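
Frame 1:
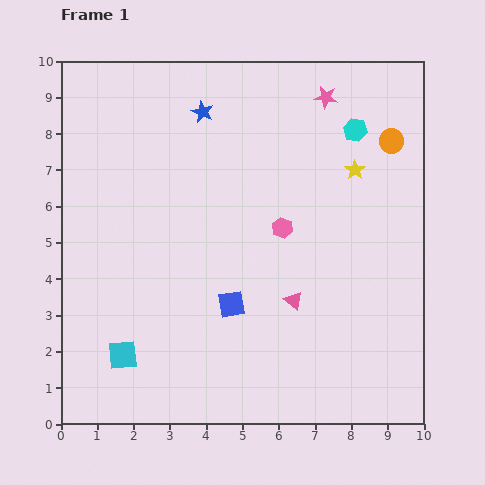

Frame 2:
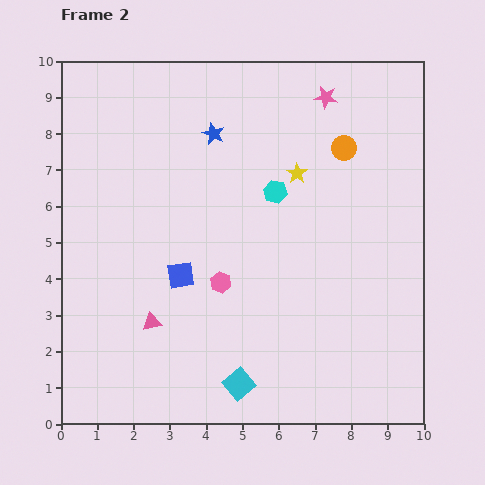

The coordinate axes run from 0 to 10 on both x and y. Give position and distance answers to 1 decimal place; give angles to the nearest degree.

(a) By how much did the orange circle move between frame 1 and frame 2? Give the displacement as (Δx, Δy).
(-1.3, -0.2)

The orange circle was at (9.1, 7.8) in frame 1 and (7.8, 7.6) in frame 2.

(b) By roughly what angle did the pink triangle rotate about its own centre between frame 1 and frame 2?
50° counter-clockwise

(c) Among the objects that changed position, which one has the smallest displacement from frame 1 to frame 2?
the blue star

(moved 0.7)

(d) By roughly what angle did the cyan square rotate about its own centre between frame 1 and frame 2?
36° counter-clockwise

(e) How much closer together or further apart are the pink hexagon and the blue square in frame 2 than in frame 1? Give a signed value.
-1.4

Distance in frame 1: 2.5. Distance in frame 2: 1.1.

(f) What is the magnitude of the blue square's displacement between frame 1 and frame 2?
1.6

The blue square moved from (4.7, 3.3) to (3.3, 4.1), a distance of √(1.4² + 0.8²) ≈ 1.6.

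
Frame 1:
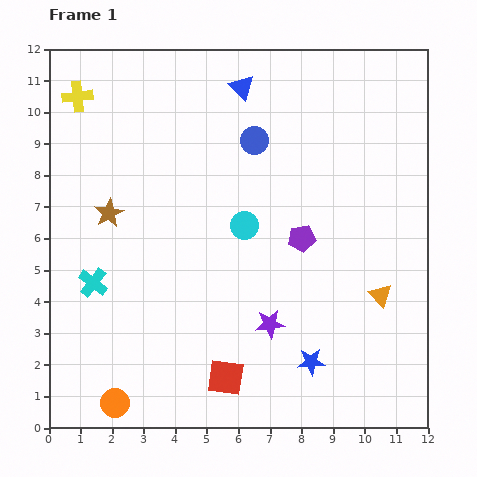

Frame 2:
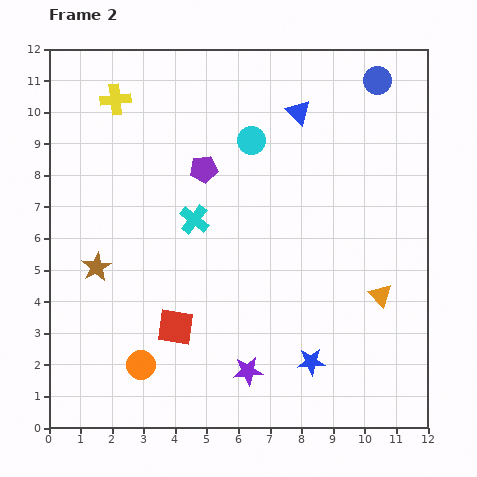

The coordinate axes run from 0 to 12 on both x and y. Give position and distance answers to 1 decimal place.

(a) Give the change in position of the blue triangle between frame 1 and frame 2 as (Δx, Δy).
(1.8, -0.8)

The blue triangle was at (6.1, 10.8) in frame 1 and (7.9, 10.0) in frame 2.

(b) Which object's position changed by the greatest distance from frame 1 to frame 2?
the blue circle

(moved 4.3; next 3.8)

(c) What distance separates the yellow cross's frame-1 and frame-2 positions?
1.2

The yellow cross moved from (0.9, 10.5) to (2.1, 10.4), a distance of √(1.2² + 0.1²) ≈ 1.2.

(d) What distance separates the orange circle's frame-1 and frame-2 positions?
1.4

The orange circle moved from (2.1, 0.8) to (2.9, 2.0), a distance of √(0.8² + 1.2²) ≈ 1.4.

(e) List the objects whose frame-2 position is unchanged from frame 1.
the blue star, the orange triangle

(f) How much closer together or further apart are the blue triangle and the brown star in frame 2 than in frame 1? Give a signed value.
+2.3

Distance in frame 1: 5.8. Distance in frame 2: 8.1.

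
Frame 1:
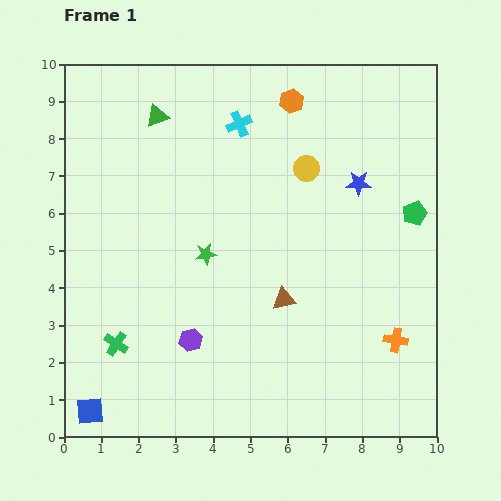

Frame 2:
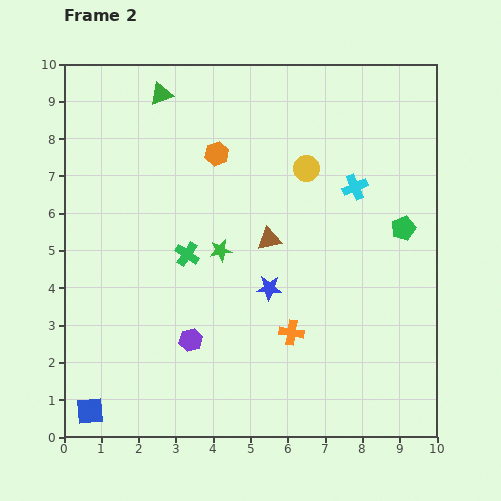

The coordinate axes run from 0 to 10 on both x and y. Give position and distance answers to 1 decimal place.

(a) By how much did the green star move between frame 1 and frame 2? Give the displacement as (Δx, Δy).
(0.4, 0.1)

The green star was at (3.8, 4.9) in frame 1 and (4.2, 5.0) in frame 2.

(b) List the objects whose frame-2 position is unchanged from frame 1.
the yellow circle, the purple hexagon, the blue square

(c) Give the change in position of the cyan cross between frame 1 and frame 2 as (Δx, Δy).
(3.1, -1.7)

The cyan cross was at (4.7, 8.4) in frame 1 and (7.8, 6.7) in frame 2.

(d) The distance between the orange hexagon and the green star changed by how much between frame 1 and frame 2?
-2.1

Distance in frame 1: 4.7. Distance in frame 2: 2.6.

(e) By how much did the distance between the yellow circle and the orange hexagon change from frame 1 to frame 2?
+0.6

Distance in frame 1: 1.8. Distance in frame 2: 2.4.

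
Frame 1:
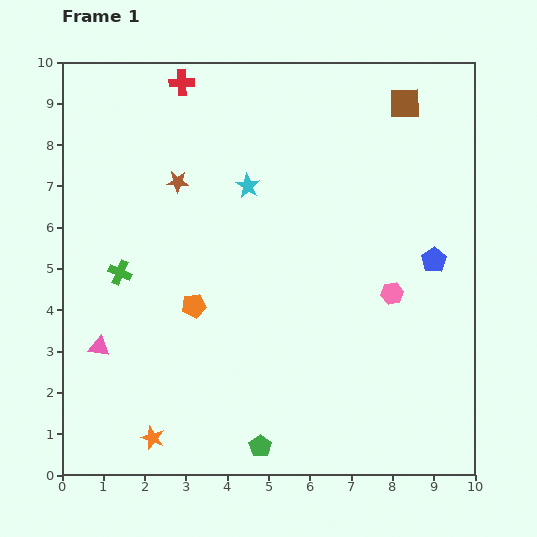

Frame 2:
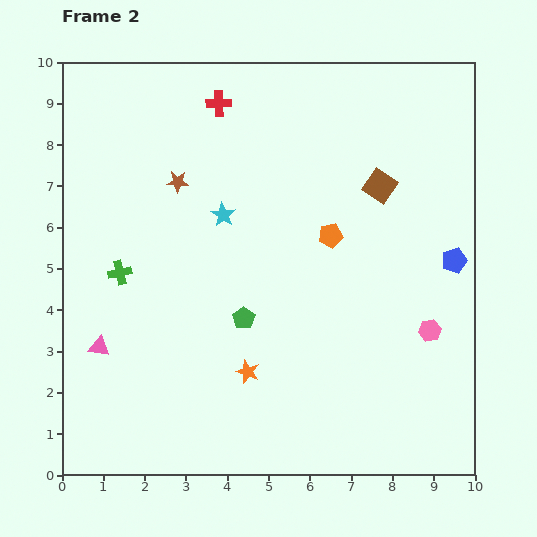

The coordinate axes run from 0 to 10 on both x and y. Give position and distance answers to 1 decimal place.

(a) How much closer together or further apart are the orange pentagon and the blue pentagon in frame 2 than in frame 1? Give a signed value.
-2.8

Distance in frame 1: 5.9. Distance in frame 2: 3.1.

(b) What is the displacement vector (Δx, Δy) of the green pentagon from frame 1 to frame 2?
(-0.4, 3.1)

The green pentagon was at (4.8, 0.7) in frame 1 and (4.4, 3.8) in frame 2.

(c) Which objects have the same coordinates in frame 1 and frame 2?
the brown star, the green cross, the pink triangle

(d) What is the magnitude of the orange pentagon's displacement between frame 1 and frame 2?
3.7

The orange pentagon moved from (3.2, 4.1) to (6.5, 5.8), a distance of √(3.3² + 1.7²) ≈ 3.7.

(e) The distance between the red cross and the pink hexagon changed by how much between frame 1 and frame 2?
+0.3

Distance in frame 1: 7.2. Distance in frame 2: 7.5.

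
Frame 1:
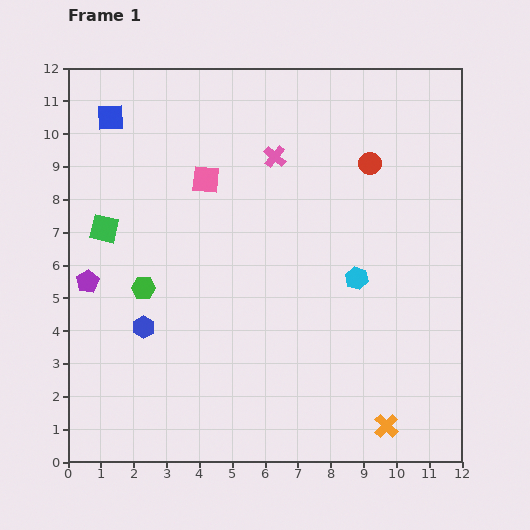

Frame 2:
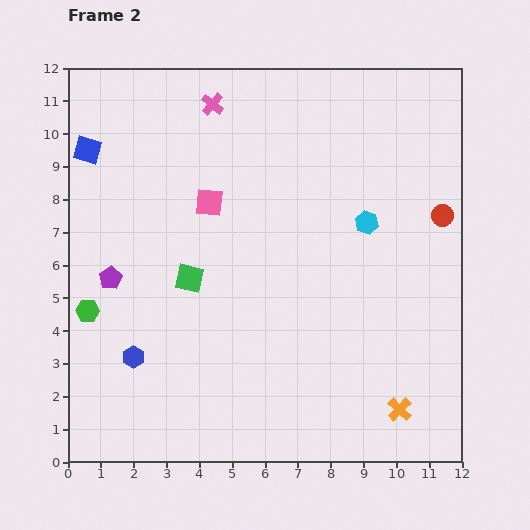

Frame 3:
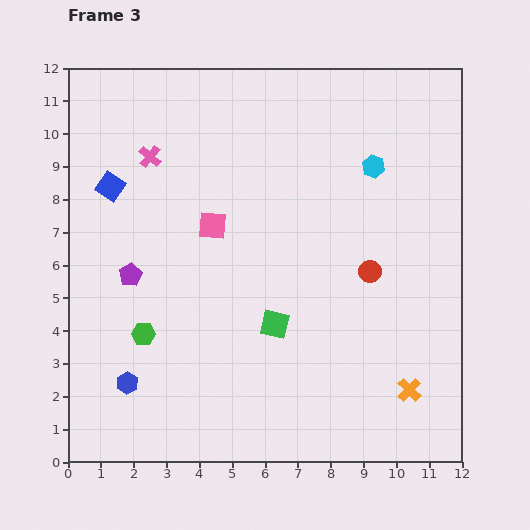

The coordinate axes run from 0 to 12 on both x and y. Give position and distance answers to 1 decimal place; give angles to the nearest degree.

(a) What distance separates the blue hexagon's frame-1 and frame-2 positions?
0.9

The blue hexagon moved from (2.3, 4.1) to (2.0, 3.2), a distance of √(0.3² + 0.9²) ≈ 0.9.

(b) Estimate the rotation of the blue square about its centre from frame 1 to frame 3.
36° clockwise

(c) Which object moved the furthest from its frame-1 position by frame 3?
the green square

(moved 6.0; next 3.8)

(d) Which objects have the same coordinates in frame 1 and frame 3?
none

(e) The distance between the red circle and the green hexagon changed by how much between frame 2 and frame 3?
-4.0

Distance in frame 2: 11.2. Distance in frame 3: 7.2.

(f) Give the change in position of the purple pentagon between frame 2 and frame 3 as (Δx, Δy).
(0.6, 0.1)

The purple pentagon was at (1.3, 5.6) in frame 2 and (1.9, 5.7) in frame 3.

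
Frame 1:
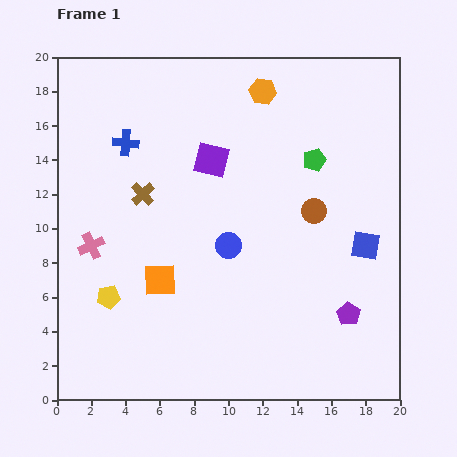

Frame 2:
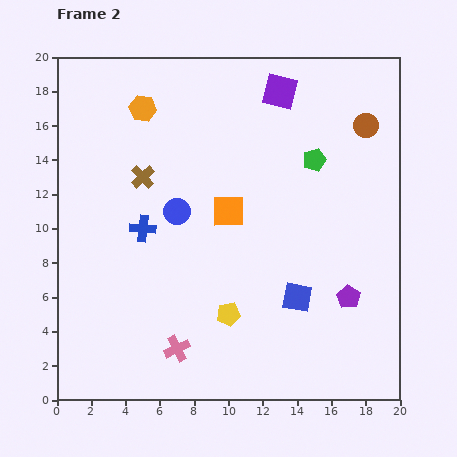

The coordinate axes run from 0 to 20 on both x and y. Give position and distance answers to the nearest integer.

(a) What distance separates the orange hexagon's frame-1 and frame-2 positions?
7

The orange hexagon moved from (12, 18) to (5, 17), a distance of √(7² + 1²) ≈ 7.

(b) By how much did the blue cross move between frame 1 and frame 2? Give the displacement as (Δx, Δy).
(1, -5)

The blue cross was at (4, 15) in frame 1 and (5, 10) in frame 2.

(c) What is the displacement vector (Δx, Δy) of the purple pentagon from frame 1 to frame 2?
(0, 1)

The purple pentagon was at (17, 5) in frame 1 and (17, 6) in frame 2.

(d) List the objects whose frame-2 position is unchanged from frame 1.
the green pentagon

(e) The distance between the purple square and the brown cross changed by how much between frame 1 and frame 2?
+5

Distance in frame 1: 4. Distance in frame 2: 9.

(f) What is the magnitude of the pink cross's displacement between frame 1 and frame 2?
8

The pink cross moved from (2, 9) to (7, 3), a distance of √(5² + 6²) ≈ 8.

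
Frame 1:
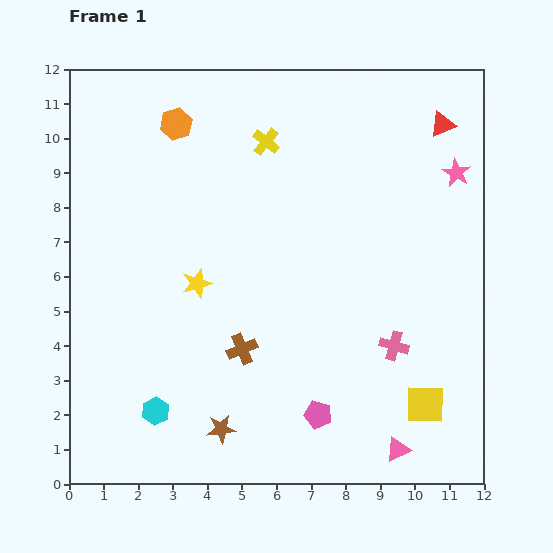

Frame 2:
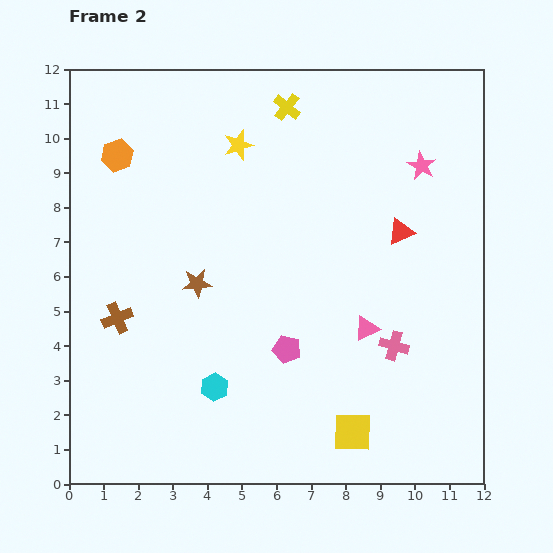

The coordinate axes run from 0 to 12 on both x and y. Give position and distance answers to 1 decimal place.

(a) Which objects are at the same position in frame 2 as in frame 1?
the pink cross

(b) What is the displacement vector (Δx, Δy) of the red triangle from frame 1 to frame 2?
(-1.2, -3.1)

The red triangle was at (10.8, 10.4) in frame 1 and (9.6, 7.3) in frame 2.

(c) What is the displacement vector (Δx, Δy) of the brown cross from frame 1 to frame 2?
(-3.6, 0.9)

The brown cross was at (5.0, 3.9) in frame 1 and (1.4, 4.8) in frame 2.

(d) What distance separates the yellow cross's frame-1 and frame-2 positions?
1.2

The yellow cross moved from (5.7, 9.9) to (6.3, 10.9), a distance of √(0.6² + 1.0²) ≈ 1.2.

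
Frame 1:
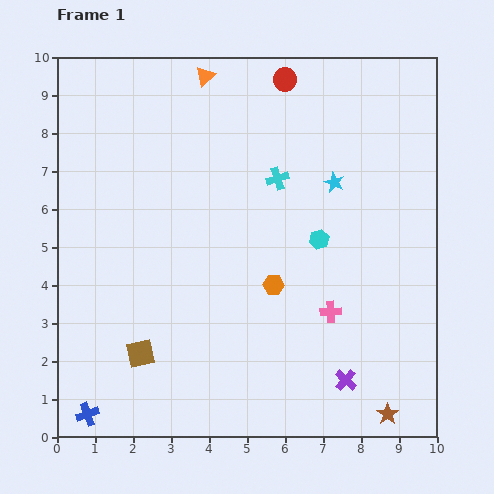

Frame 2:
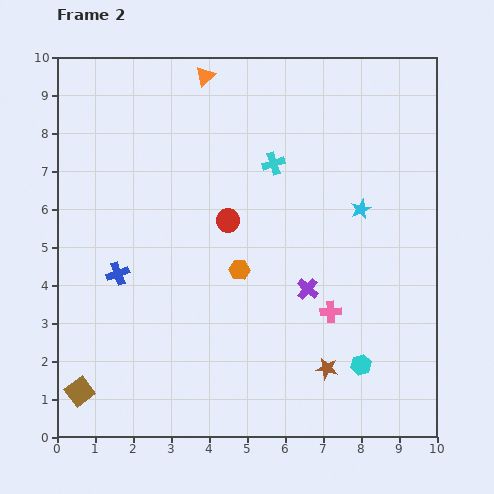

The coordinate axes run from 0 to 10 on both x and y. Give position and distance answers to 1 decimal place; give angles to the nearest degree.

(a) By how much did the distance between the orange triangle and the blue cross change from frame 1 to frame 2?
-3.7

Distance in frame 1: 9.4. Distance in frame 2: 5.7.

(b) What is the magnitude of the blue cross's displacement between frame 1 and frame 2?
3.8

The blue cross moved from (0.8, 0.6) to (1.6, 4.3), a distance of √(0.8² + 3.7²) ≈ 3.8.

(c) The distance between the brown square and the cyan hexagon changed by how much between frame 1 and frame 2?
+1.8

Distance in frame 1: 5.6. Distance in frame 2: 7.4.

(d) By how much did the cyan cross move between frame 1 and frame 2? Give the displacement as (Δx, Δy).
(-0.1, 0.4)

The cyan cross was at (5.8, 6.8) in frame 1 and (5.7, 7.2) in frame 2.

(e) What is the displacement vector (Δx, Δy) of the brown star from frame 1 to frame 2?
(-1.6, 1.2)

The brown star was at (8.7, 0.6) in frame 1 and (7.1, 1.8) in frame 2.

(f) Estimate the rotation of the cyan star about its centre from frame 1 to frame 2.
23° clockwise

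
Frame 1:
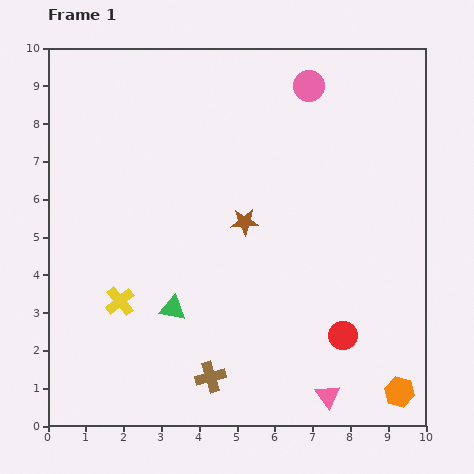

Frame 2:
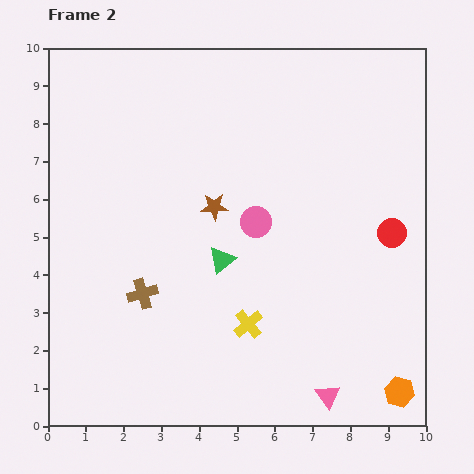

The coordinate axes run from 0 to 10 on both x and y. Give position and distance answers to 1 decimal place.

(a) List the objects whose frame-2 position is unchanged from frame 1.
the orange hexagon, the pink triangle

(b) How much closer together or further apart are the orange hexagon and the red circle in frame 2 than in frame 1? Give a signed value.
+2.1

Distance in frame 1: 2.1. Distance in frame 2: 4.2.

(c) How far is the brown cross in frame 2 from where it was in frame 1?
2.8

The brown cross moved from (4.3, 1.3) to (2.5, 3.5), a distance of √(1.8² + 2.2²) ≈ 2.8.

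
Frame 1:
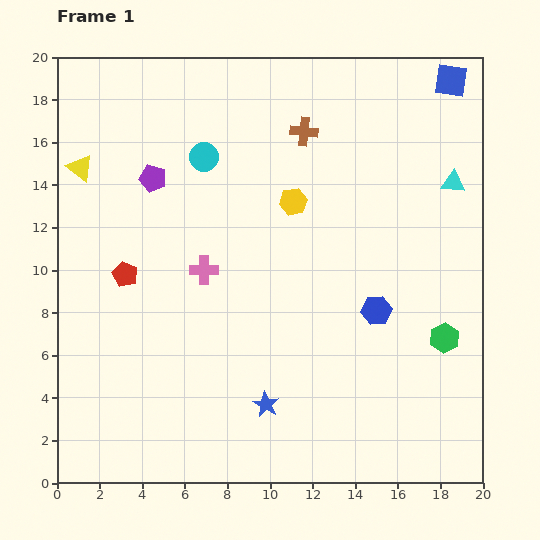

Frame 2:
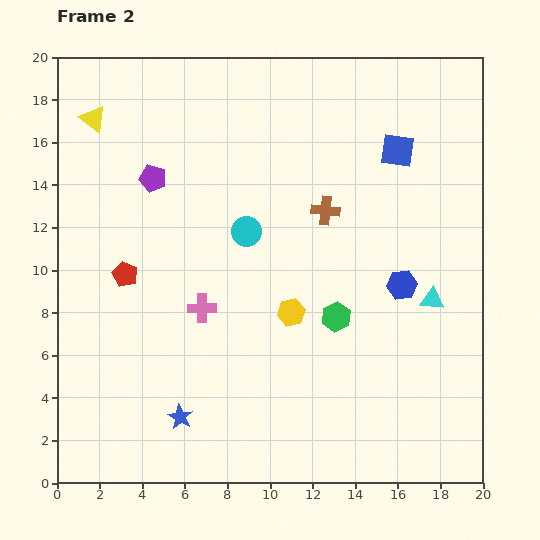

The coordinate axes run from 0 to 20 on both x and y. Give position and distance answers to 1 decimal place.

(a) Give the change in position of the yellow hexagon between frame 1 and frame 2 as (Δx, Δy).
(-0.1, -5.2)

The yellow hexagon was at (11.1, 13.2) in frame 1 and (11.0, 8.0) in frame 2.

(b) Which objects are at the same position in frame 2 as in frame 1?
the red pentagon, the purple pentagon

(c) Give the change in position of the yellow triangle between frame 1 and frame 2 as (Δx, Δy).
(0.6, 2.3)

The yellow triangle was at (1.1, 14.8) in frame 1 and (1.7, 17.1) in frame 2.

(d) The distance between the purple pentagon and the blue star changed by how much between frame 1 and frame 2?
-0.6

Distance in frame 1: 11.9. Distance in frame 2: 11.3.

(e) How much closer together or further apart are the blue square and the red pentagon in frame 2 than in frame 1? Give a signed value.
-3.7

Distance in frame 1: 17.8. Distance in frame 2: 14.1.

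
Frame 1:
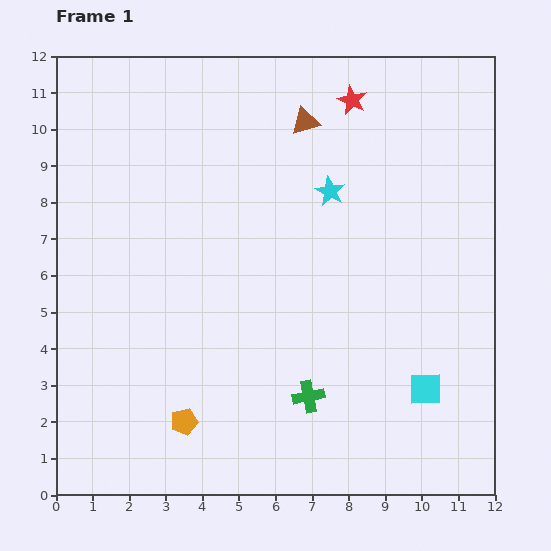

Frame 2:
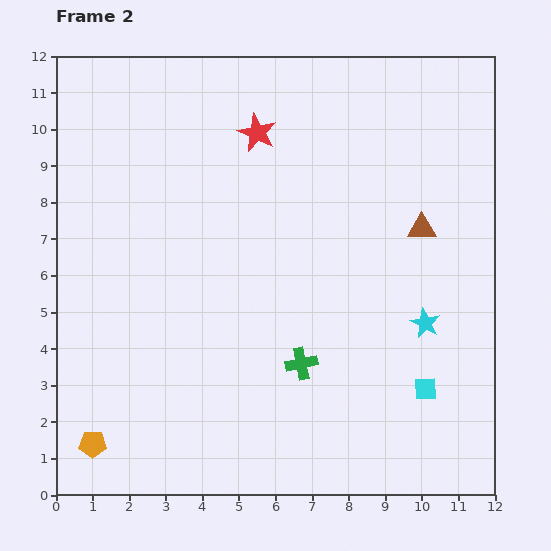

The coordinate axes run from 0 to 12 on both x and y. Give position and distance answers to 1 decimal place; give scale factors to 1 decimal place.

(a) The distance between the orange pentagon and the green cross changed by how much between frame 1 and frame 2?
+2.6

Distance in frame 1: 3.5. Distance in frame 2: 6.1.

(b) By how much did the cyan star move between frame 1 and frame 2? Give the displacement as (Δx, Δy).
(2.6, -3.6)

The cyan star was at (7.5, 8.3) in frame 1 and (10.1, 4.7) in frame 2.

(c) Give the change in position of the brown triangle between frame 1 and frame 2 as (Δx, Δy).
(3.2, -2.9)

The brown triangle was at (6.8, 10.2) in frame 1 and (10.0, 7.3) in frame 2.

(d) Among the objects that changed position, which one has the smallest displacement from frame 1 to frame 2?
the green cross

(moved 0.9)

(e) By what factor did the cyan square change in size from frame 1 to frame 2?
0.7×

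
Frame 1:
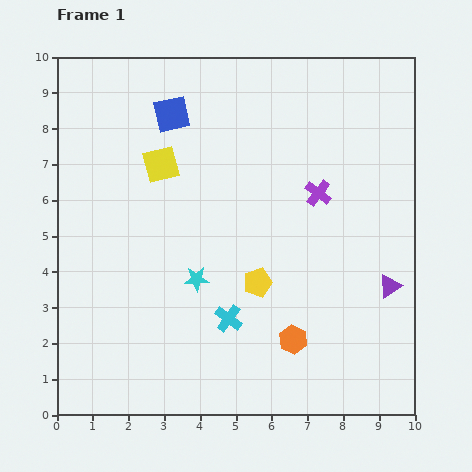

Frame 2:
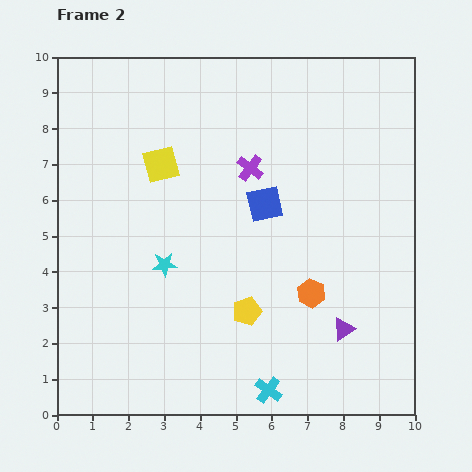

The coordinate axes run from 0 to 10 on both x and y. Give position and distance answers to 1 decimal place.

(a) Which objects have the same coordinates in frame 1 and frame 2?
the yellow square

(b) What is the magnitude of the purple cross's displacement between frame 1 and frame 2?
2.0

The purple cross moved from (7.3, 6.2) to (5.4, 6.9), a distance of √(1.9² + 0.7²) ≈ 2.0.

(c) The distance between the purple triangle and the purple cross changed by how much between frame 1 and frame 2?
+1.9

Distance in frame 1: 3.3. Distance in frame 2: 5.2.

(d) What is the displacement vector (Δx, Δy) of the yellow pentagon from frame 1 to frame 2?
(-0.3, -0.8)

The yellow pentagon was at (5.6, 3.7) in frame 1 and (5.3, 2.9) in frame 2.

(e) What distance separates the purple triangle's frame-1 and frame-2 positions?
1.8

The purple triangle moved from (9.3, 3.6) to (8.0, 2.4), a distance of √(1.3² + 1.2²) ≈ 1.8.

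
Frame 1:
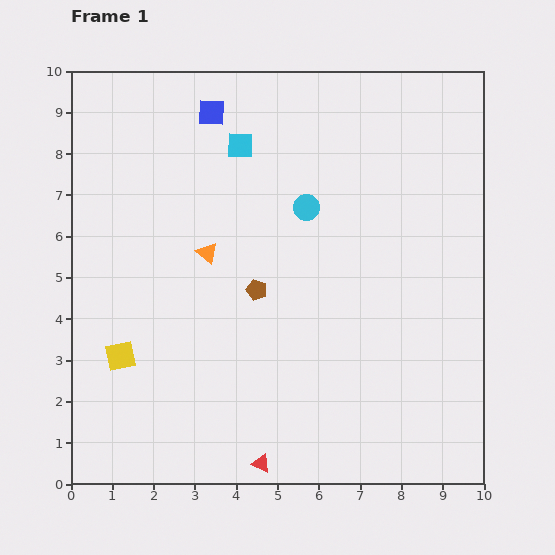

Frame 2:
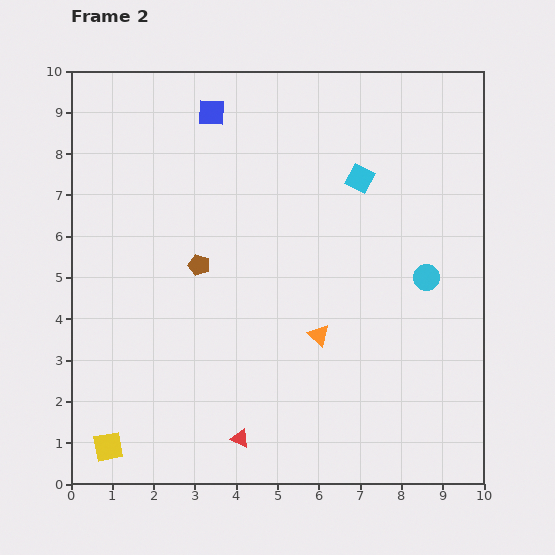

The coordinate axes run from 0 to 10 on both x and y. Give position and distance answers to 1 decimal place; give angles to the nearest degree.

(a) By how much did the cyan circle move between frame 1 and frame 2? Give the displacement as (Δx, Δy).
(2.9, -1.7)

The cyan circle was at (5.7, 6.7) in frame 1 and (8.6, 5.0) in frame 2.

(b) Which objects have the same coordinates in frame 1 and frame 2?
the blue square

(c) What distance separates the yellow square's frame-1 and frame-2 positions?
2.2

The yellow square moved from (1.2, 3.1) to (0.9, 0.9), a distance of √(0.3² + 2.2²) ≈ 2.2.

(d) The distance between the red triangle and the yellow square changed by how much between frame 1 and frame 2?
-1.1

Distance in frame 1: 4.3. Distance in frame 2: 3.2.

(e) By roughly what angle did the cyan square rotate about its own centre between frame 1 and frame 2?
27° clockwise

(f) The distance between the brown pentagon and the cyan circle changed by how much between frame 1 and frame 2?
+3.2

Distance in frame 1: 2.3. Distance in frame 2: 5.5.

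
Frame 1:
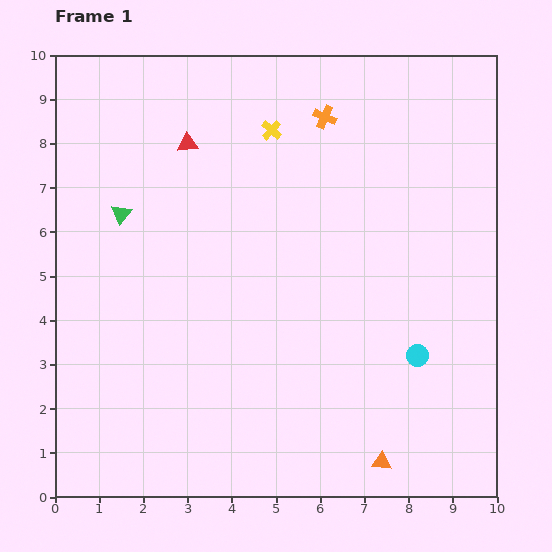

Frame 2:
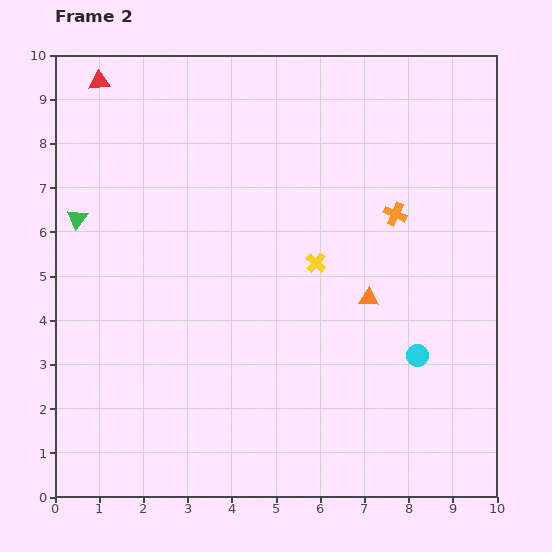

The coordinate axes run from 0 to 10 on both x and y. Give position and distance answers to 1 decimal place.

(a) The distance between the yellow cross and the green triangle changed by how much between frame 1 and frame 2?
+1.6

Distance in frame 1: 3.9. Distance in frame 2: 5.5.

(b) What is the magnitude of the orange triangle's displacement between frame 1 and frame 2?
3.7

The orange triangle moved from (7.4, 0.8) to (7.1, 4.5), a distance of √(0.3² + 3.7²) ≈ 3.7.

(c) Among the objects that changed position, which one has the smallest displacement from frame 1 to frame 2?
the green triangle

(moved 1.0)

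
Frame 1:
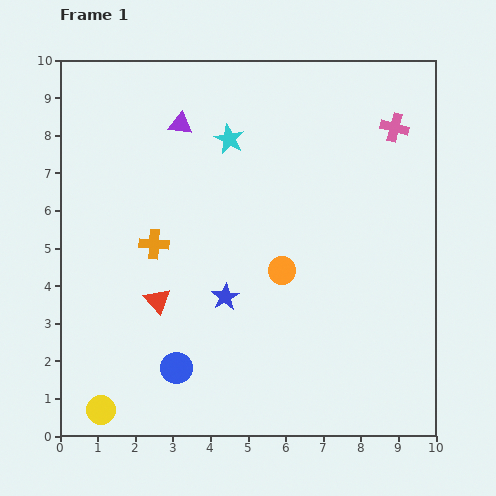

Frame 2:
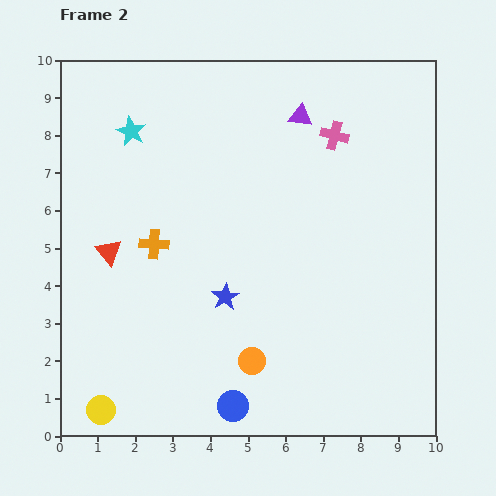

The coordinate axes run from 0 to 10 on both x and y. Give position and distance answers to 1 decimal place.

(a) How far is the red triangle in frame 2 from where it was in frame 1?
1.8

The red triangle moved from (2.6, 3.6) to (1.3, 4.9), a distance of √(1.3² + 1.3²) ≈ 1.8.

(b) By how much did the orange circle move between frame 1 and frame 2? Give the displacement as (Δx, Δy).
(-0.8, -2.4)

The orange circle was at (5.9, 4.4) in frame 1 and (5.1, 2.0) in frame 2.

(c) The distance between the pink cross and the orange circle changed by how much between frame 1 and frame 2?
+1.6

Distance in frame 1: 4.8. Distance in frame 2: 6.4.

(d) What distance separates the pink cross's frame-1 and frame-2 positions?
1.6

The pink cross moved from (8.9, 8.2) to (7.3, 8.0), a distance of √(1.6² + 0.2²) ≈ 1.6.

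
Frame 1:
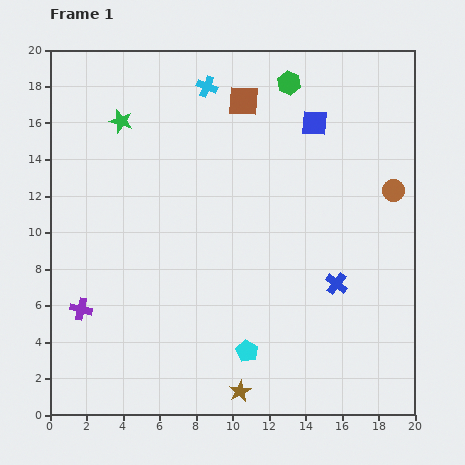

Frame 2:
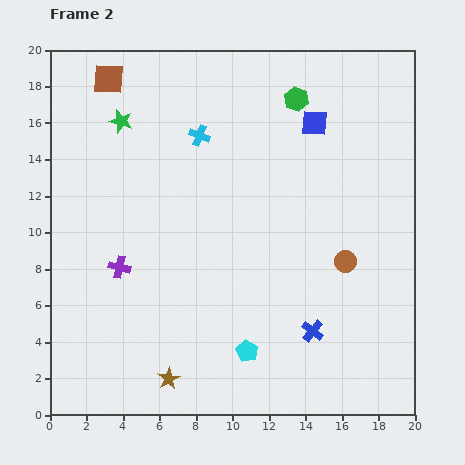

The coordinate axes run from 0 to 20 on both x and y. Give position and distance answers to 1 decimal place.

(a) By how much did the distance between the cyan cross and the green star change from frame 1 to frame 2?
-0.7

Distance in frame 1: 5.1. Distance in frame 2: 4.4.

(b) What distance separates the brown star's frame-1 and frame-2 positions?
4.0

The brown star moved from (10.4, 1.3) to (6.5, 2.0), a distance of √(3.9² + 0.7²) ≈ 4.0.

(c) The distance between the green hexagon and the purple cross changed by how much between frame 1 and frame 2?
-3.4

Distance in frame 1: 16.8. Distance in frame 2: 13.4.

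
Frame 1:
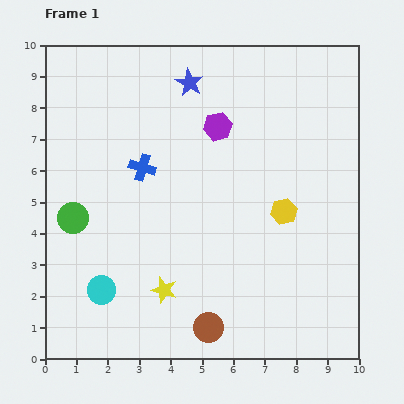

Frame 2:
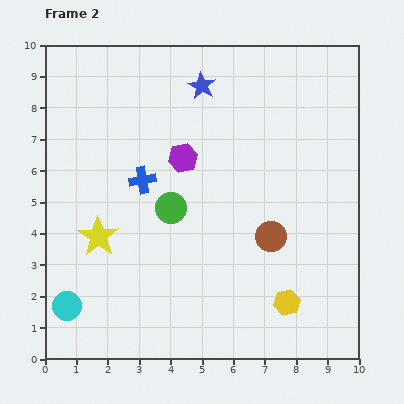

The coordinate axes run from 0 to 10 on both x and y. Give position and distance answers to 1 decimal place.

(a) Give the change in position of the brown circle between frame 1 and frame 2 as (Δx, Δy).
(2.0, 2.9)

The brown circle was at (5.2, 1.0) in frame 1 and (7.2, 3.9) in frame 2.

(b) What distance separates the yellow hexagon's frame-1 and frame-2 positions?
2.9

The yellow hexagon moved from (7.6, 4.7) to (7.7, 1.8), a distance of √(0.1² + 2.9²) ≈ 2.9.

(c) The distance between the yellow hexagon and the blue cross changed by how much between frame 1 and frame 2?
+1.3

Distance in frame 1: 4.7. Distance in frame 2: 6.0.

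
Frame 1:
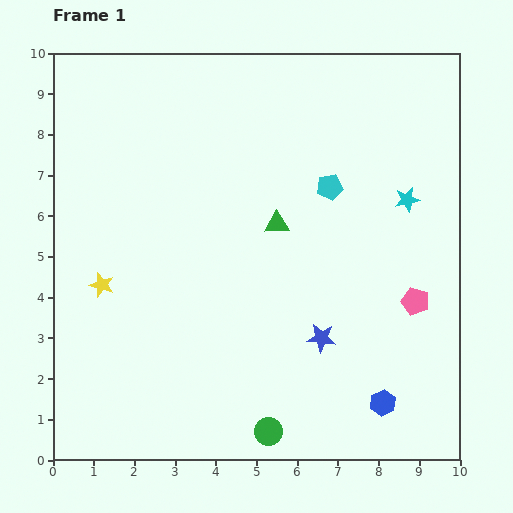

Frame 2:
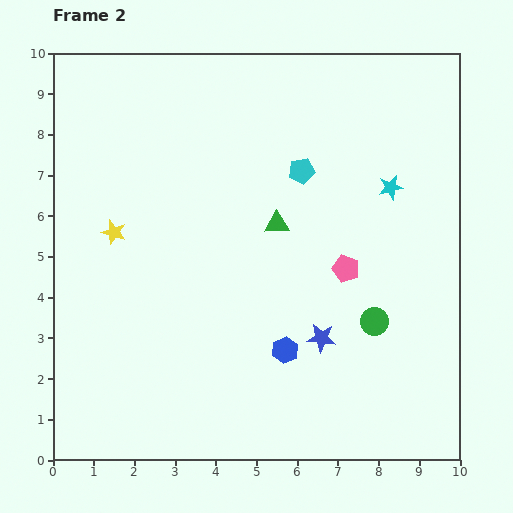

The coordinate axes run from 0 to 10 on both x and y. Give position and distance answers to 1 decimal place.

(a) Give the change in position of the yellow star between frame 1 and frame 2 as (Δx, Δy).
(0.3, 1.3)

The yellow star was at (1.2, 4.3) in frame 1 and (1.5, 5.6) in frame 2.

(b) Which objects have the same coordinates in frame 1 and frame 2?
the blue star, the green triangle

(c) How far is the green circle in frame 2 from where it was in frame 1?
3.7

The green circle moved from (5.3, 0.7) to (7.9, 3.4), a distance of √(2.6² + 2.7²) ≈ 3.7.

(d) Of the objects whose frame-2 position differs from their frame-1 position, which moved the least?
the cyan star

(moved 0.5)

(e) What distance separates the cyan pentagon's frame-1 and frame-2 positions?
0.8

The cyan pentagon moved from (6.8, 6.7) to (6.1, 7.1), a distance of √(0.7² + 0.4²) ≈ 0.8.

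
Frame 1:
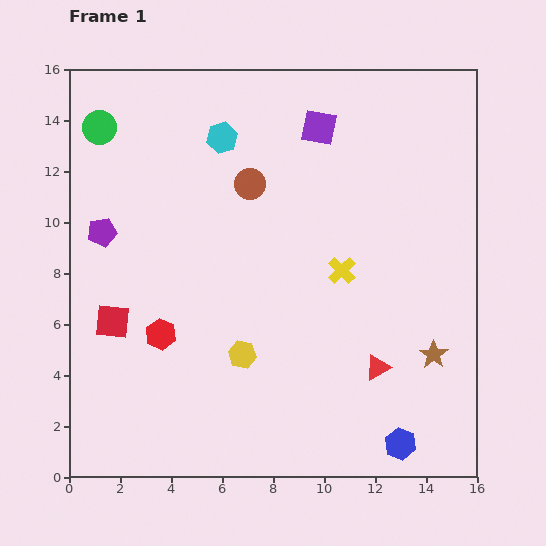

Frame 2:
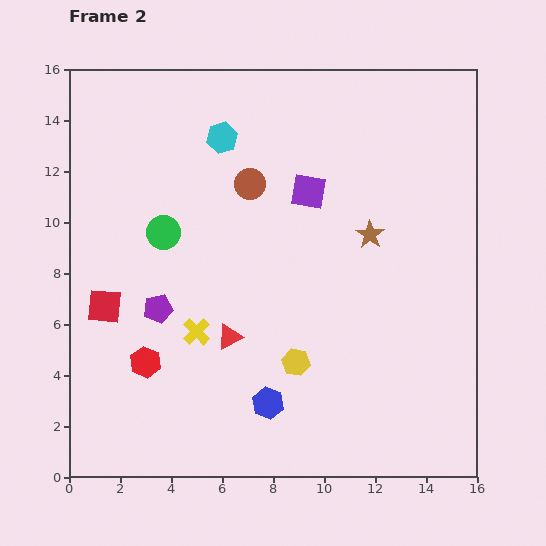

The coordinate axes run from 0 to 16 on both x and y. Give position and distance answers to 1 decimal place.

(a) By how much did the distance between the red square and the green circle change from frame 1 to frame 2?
-3.9

Distance in frame 1: 7.6. Distance in frame 2: 3.7.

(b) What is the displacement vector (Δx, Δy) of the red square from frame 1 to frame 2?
(-0.3, 0.6)

The red square was at (1.7, 6.1) in frame 1 and (1.4, 6.7) in frame 2.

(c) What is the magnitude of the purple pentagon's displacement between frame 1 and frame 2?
3.7

The purple pentagon moved from (1.3, 9.6) to (3.5, 6.6), a distance of √(2.2² + 3.0²) ≈ 3.7.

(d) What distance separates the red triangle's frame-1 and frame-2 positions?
5.9

The red triangle moved from (12.1, 4.3) to (6.3, 5.5), a distance of √(5.8² + 1.2²) ≈ 5.9.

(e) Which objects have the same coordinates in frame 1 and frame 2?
the brown circle, the cyan hexagon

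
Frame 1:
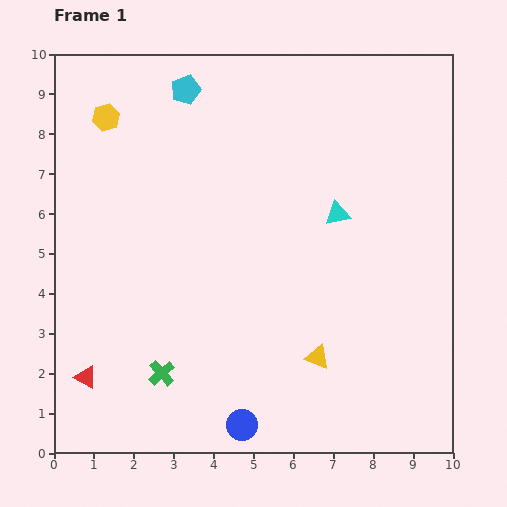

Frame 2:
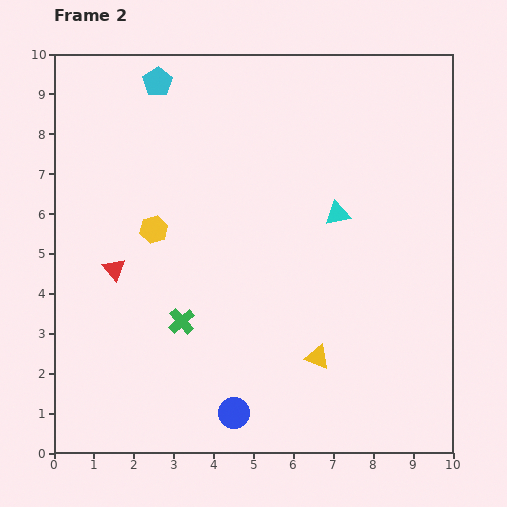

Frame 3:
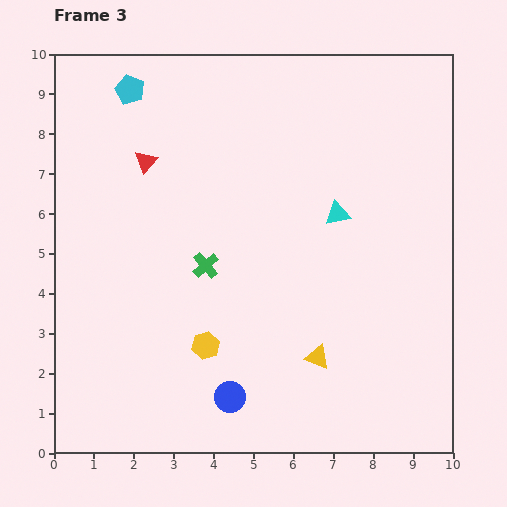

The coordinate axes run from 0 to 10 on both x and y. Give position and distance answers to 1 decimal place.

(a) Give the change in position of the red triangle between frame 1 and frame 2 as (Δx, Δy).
(0.7, 2.7)

The red triangle was at (0.8, 1.9) in frame 1 and (1.5, 4.6) in frame 2.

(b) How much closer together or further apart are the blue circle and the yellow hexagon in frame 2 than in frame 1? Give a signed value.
-3.4

Distance in frame 1: 8.4. Distance in frame 2: 5.0.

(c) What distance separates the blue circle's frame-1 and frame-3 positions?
0.8

The blue circle moved from (4.7, 0.7) to (4.4, 1.4), a distance of √(0.3² + 0.7²) ≈ 0.8.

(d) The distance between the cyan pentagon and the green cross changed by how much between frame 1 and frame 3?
-2.3

Distance in frame 1: 7.1. Distance in frame 3: 4.8.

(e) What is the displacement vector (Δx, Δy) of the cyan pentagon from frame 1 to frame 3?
(-1.4, 0.0)

The cyan pentagon was at (3.3, 9.1) in frame 1 and (1.9, 9.1) in frame 3.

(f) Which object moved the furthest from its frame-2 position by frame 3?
the yellow hexagon

(moved 3.2; next 2.8)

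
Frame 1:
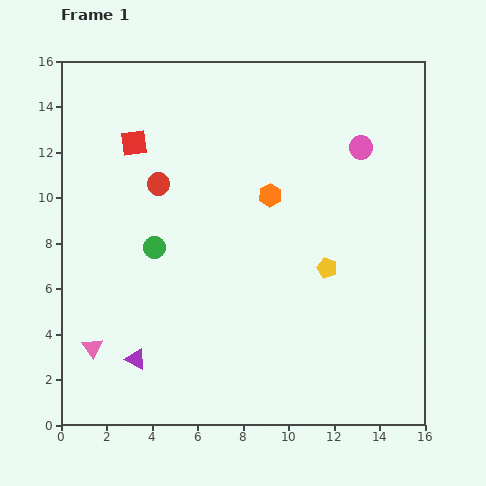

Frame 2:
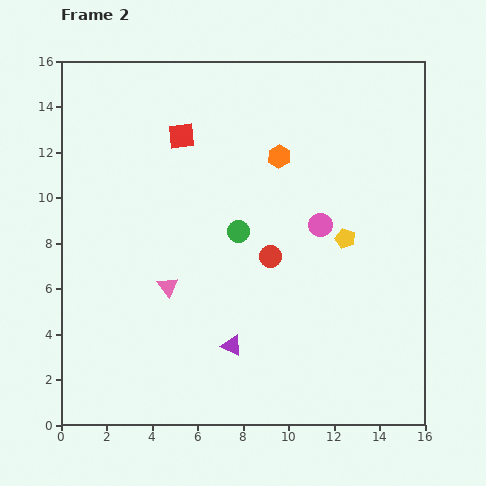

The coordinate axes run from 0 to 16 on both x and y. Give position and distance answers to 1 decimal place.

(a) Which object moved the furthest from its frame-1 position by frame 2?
the red circle

(moved 5.9; next 4.3)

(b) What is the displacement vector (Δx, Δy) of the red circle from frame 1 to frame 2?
(4.9, -3.2)

The red circle was at (4.3, 10.6) in frame 1 and (9.2, 7.4) in frame 2.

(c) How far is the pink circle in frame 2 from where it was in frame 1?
3.8

The pink circle moved from (13.2, 12.2) to (11.4, 8.8), a distance of √(1.8² + 3.4²) ≈ 3.8.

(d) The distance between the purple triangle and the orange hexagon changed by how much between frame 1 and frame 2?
-0.7

Distance in frame 1: 9.3. Distance in frame 2: 8.6.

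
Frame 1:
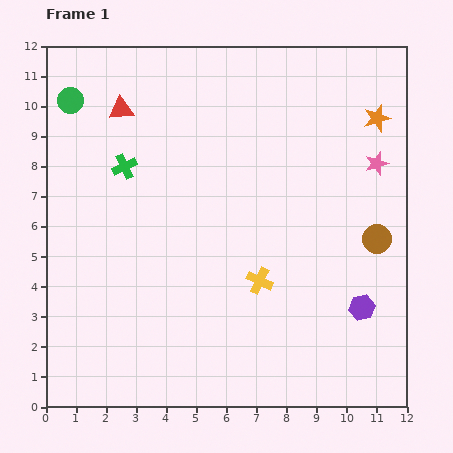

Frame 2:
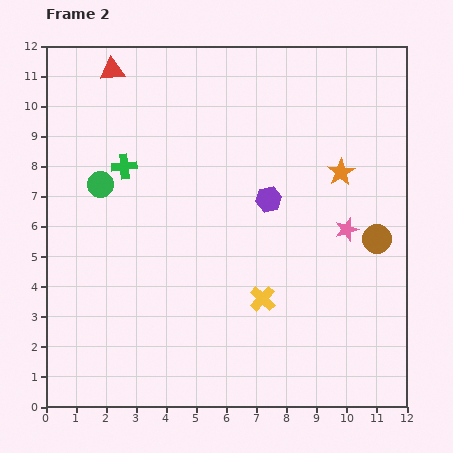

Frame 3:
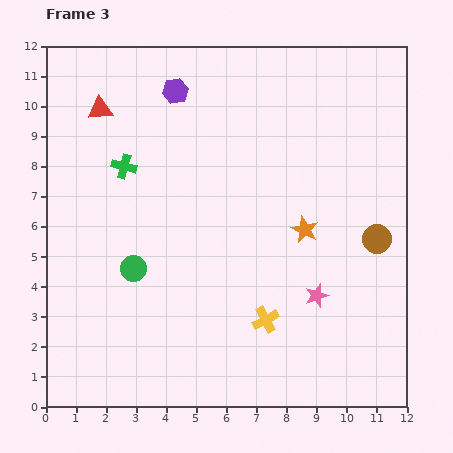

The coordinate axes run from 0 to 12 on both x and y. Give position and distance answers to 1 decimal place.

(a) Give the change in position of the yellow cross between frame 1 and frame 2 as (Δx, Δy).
(0.1, -0.6)

The yellow cross was at (7.1, 4.2) in frame 1 and (7.2, 3.6) in frame 2.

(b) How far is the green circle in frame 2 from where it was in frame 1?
3.0

The green circle moved from (0.8, 10.2) to (1.8, 7.4), a distance of √(1.0² + 2.8²) ≈ 3.0.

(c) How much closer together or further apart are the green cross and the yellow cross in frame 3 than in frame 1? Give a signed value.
+1.0

Distance in frame 1: 5.9. Distance in frame 3: 6.9.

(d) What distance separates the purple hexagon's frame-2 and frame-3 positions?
4.8

The purple hexagon moved from (7.4, 6.9) to (4.3, 10.5), a distance of √(3.1² + 3.6²) ≈ 4.8.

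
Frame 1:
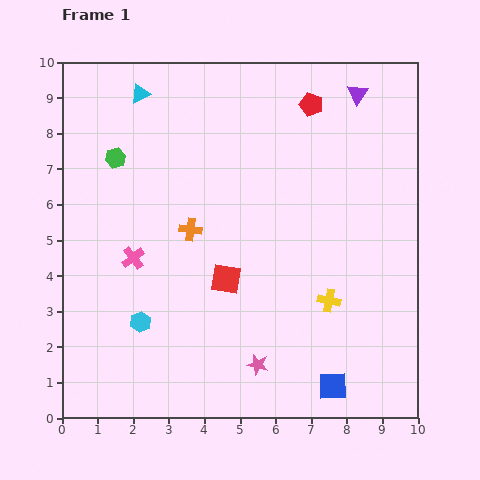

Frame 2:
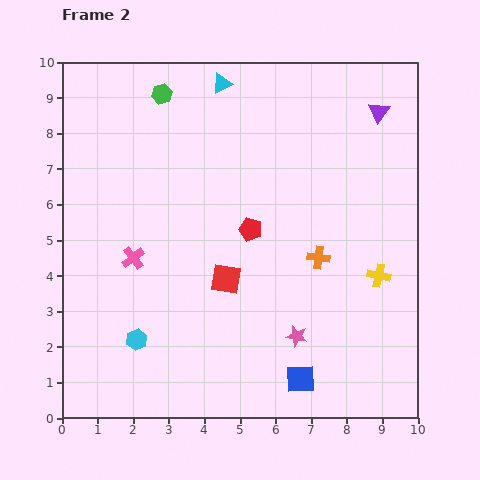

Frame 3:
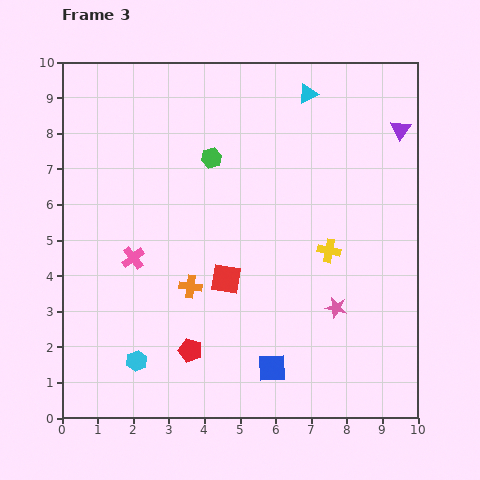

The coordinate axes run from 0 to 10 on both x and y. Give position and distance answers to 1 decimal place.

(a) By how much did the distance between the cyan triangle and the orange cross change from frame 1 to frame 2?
+1.6

Distance in frame 1: 4.0. Distance in frame 2: 5.6.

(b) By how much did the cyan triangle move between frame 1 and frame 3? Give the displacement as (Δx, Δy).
(4.7, 0.0)

The cyan triangle was at (2.2, 9.1) in frame 1 and (6.9, 9.1) in frame 3.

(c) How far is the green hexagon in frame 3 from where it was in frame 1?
2.7

The green hexagon moved from (1.5, 7.3) to (4.2, 7.3), a distance of √(2.7² + 0.0²) ≈ 2.7.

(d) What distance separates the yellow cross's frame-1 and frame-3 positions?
1.4

The yellow cross moved from (7.5, 3.3) to (7.5, 4.7), a distance of √(0.0² + 1.4²) ≈ 1.4.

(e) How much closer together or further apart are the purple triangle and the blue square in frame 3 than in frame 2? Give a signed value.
-0.2

Distance in frame 2: 7.8. Distance in frame 3: 7.6.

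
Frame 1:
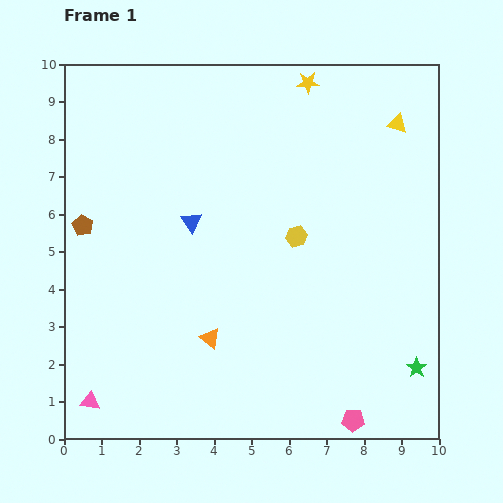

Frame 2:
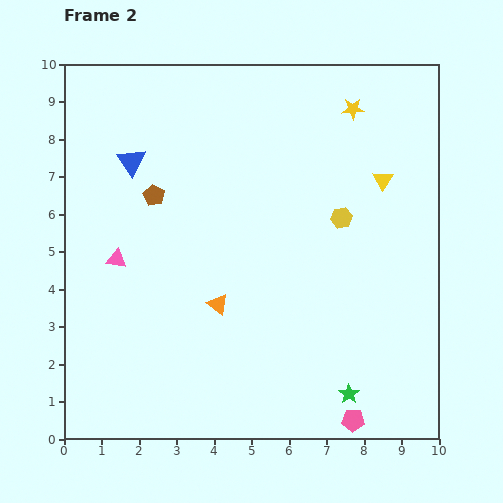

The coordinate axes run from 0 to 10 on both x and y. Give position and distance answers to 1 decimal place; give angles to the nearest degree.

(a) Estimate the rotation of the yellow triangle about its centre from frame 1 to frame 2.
47° clockwise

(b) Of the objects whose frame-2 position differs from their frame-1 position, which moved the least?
the orange triangle

(moved 0.9)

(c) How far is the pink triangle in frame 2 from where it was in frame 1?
3.9

The pink triangle moved from (0.7, 1.0) to (1.4, 4.8), a distance of √(0.7² + 3.8²) ≈ 3.9.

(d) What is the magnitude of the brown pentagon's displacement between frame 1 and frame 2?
2.1

The brown pentagon moved from (0.5, 5.7) to (2.4, 6.5), a distance of √(1.9² + 0.8²) ≈ 2.1.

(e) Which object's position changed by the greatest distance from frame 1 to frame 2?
the pink triangle

(moved 3.9; next 2.3)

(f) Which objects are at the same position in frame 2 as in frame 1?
the pink pentagon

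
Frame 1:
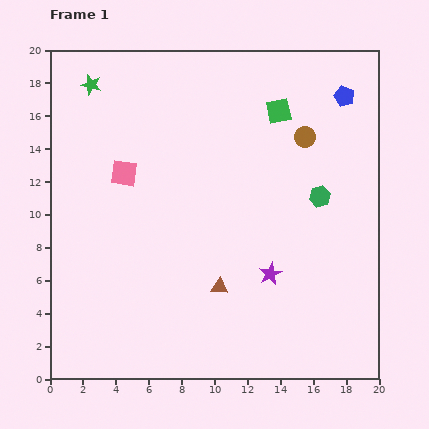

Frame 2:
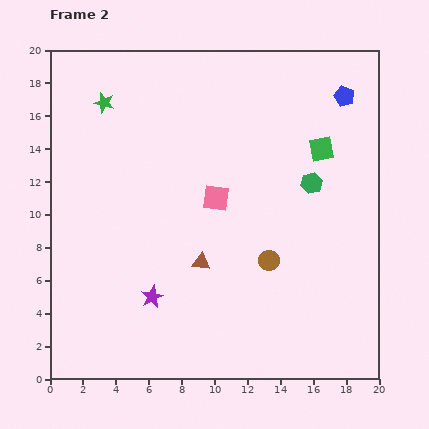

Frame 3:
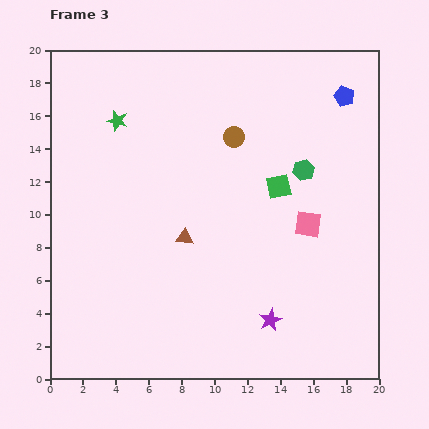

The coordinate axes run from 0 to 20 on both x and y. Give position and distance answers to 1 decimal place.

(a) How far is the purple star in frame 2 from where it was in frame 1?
7.3

The purple star moved from (13.4, 6.4) to (6.2, 5.0), a distance of √(7.2² + 1.4²) ≈ 7.3.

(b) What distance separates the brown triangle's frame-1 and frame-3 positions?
3.7

The brown triangle moved from (10.3, 5.6) to (8.2, 8.6), a distance of √(2.1² + 3.0²) ≈ 3.7.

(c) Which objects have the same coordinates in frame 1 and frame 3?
the blue pentagon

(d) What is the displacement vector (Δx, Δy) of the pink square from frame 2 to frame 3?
(5.6, -1.6)

The pink square was at (10.1, 11.0) in frame 2 and (15.7, 9.4) in frame 3.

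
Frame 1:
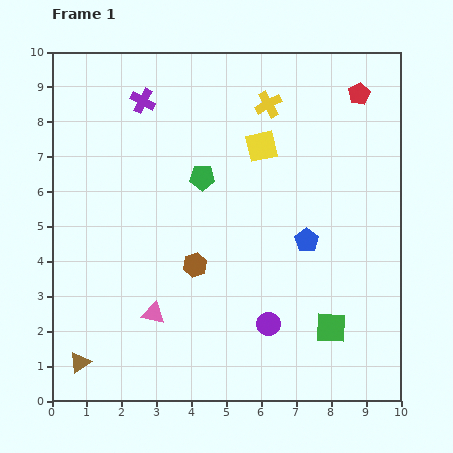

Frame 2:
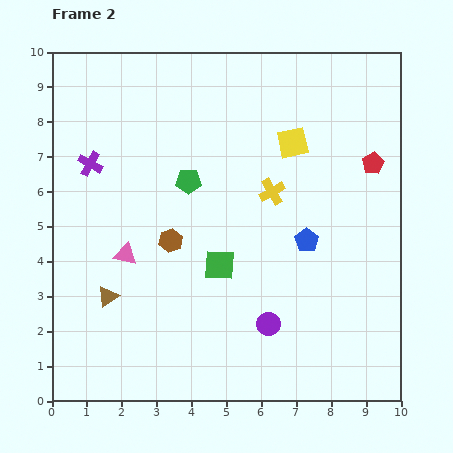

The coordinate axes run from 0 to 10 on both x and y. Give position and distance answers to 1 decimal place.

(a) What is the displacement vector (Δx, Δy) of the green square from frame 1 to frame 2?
(-3.2, 1.8)

The green square was at (8.0, 2.1) in frame 1 and (4.8, 3.9) in frame 2.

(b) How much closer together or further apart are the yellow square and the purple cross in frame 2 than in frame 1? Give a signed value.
+2.2

Distance in frame 1: 3.6. Distance in frame 2: 5.8.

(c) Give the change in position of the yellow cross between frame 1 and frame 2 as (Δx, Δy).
(0.1, -2.5)

The yellow cross was at (6.2, 8.5) in frame 1 and (6.3, 6.0) in frame 2.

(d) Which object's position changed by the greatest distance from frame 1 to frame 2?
the green square

(moved 3.7; next 2.5)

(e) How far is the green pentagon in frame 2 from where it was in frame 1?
0.4

The green pentagon moved from (4.3, 6.4) to (3.9, 6.3), a distance of √(0.4² + 0.1²) ≈ 0.4.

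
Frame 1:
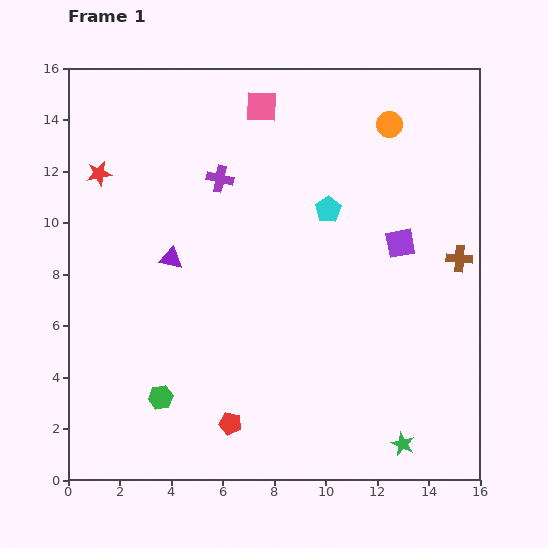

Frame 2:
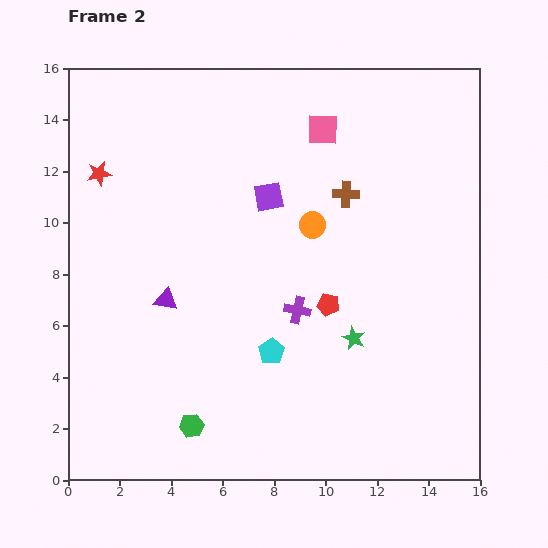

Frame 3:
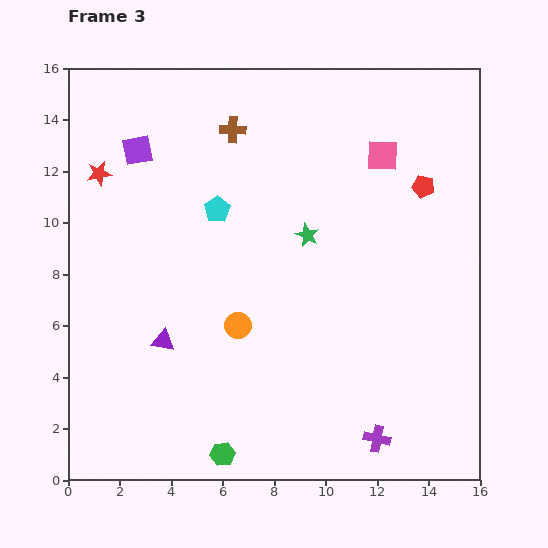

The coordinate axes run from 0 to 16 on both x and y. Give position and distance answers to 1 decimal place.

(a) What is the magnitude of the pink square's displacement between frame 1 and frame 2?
2.6

The pink square moved from (7.5, 14.5) to (9.9, 13.6), a distance of √(2.4² + 0.9²) ≈ 2.6.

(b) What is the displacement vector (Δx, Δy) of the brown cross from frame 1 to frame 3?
(-8.8, 5.0)

The brown cross was at (15.2, 8.6) in frame 1 and (6.4, 13.6) in frame 3.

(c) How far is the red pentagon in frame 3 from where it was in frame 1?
11.9

The red pentagon moved from (6.3, 2.2) to (13.8, 11.4), a distance of √(7.5² + 9.2²) ≈ 11.9.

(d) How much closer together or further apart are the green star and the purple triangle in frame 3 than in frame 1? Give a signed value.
-4.6

Distance in frame 1: 11.5. Distance in frame 3: 6.9.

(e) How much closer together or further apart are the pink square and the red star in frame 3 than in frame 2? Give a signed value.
+2.1

Distance in frame 2: 8.9. Distance in frame 3: 11.0.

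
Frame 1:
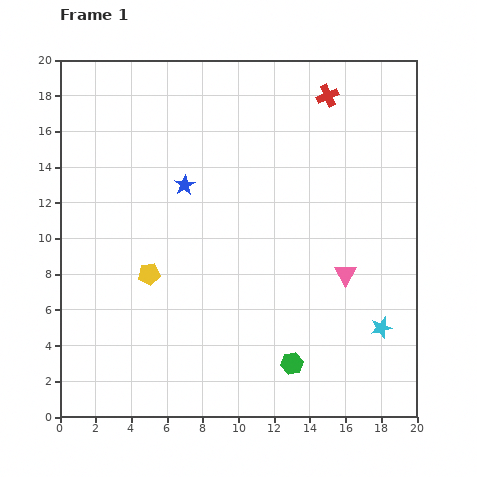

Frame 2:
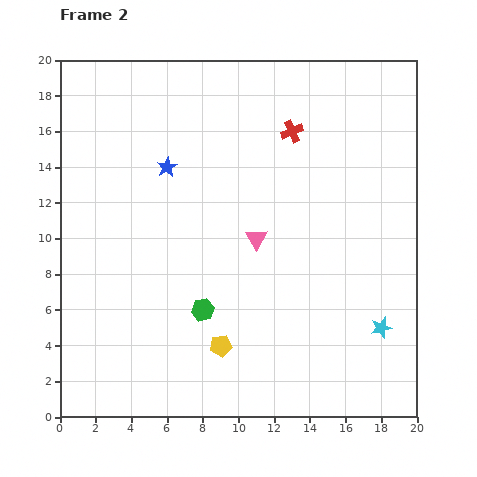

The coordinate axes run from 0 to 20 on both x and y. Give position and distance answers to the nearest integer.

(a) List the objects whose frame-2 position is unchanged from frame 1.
the cyan star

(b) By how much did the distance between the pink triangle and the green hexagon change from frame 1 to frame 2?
-1

Distance in frame 1: 6. Distance in frame 2: 5.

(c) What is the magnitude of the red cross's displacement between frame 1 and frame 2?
3

The red cross moved from (15, 18) to (13, 16), a distance of √(2² + 2²) ≈ 3.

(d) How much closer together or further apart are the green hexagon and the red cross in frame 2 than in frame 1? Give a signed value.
-4

Distance in frame 1: 15. Distance in frame 2: 11.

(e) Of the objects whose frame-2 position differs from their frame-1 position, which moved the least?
the blue star

(moved 1)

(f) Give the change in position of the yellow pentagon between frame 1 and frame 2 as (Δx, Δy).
(4, -4)

The yellow pentagon was at (5, 8) in frame 1 and (9, 4) in frame 2.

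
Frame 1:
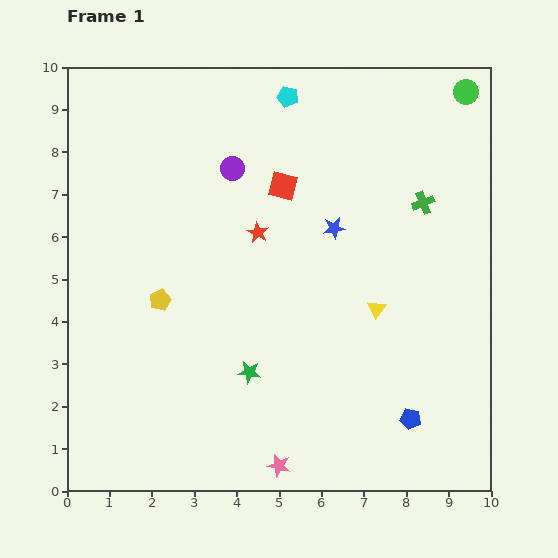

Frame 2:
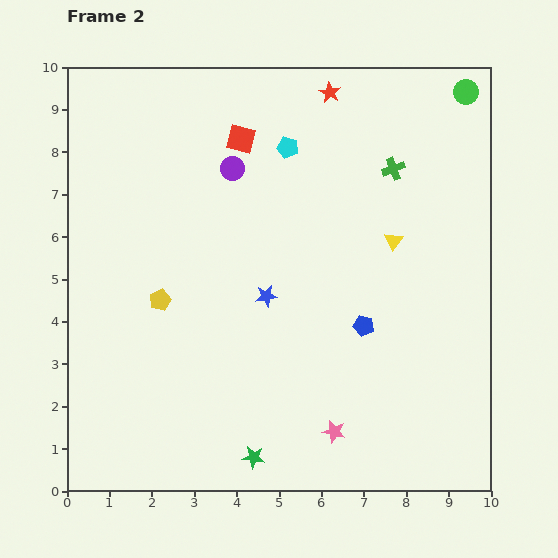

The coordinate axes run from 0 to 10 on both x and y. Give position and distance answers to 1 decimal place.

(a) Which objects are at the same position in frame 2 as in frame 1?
the green circle, the purple circle, the yellow pentagon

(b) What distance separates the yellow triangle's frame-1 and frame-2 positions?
1.6

The yellow triangle moved from (7.3, 4.3) to (7.7, 5.9), a distance of √(0.4² + 1.6²) ≈ 1.6.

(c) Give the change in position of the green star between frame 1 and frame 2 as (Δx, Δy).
(0.1, -2.0)

The green star was at (4.3, 2.8) in frame 1 and (4.4, 0.8) in frame 2.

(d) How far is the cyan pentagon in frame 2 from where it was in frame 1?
1.2

The cyan pentagon moved from (5.2, 9.3) to (5.2, 8.1), a distance of √(0.0² + 1.2²) ≈ 1.2.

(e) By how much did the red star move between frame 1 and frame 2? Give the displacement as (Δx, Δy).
(1.7, 3.3)

The red star was at (4.5, 6.1) in frame 1 and (6.2, 9.4) in frame 2.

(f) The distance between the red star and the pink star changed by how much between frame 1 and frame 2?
+2.5

Distance in frame 1: 5.5. Distance in frame 2: 8.0.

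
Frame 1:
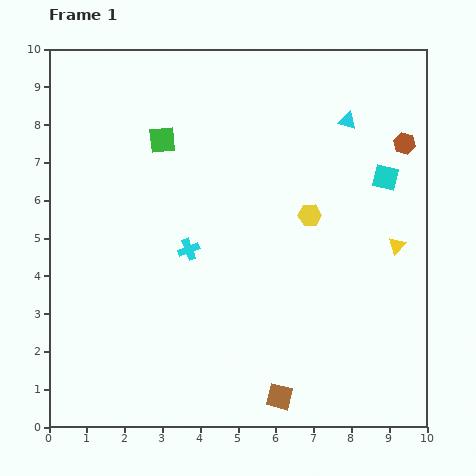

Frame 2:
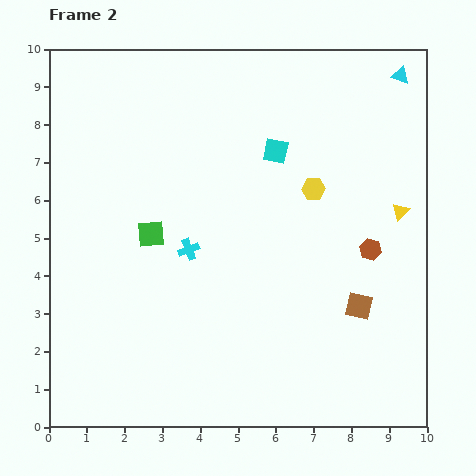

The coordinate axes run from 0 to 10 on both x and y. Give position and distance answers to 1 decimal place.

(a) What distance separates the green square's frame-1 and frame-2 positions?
2.5

The green square moved from (3.0, 7.6) to (2.7, 5.1), a distance of √(0.3² + 2.5²) ≈ 2.5.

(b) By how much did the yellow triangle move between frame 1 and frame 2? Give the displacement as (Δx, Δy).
(0.1, 0.9)

The yellow triangle was at (9.2, 4.8) in frame 1 and (9.3, 5.7) in frame 2.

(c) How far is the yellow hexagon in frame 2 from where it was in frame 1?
0.7

The yellow hexagon moved from (6.9, 5.6) to (7.0, 6.3), a distance of √(0.1² + 0.7²) ≈ 0.7.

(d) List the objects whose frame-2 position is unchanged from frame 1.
the cyan cross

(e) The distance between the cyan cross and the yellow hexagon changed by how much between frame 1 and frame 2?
+0.4

Distance in frame 1: 3.3. Distance in frame 2: 3.7.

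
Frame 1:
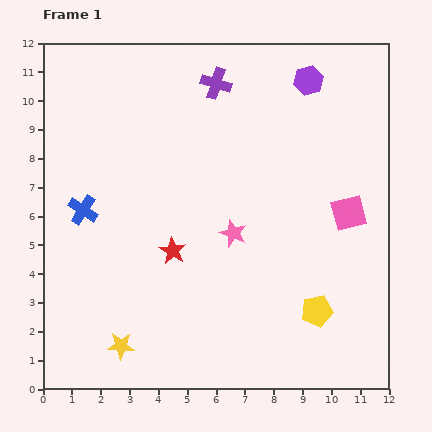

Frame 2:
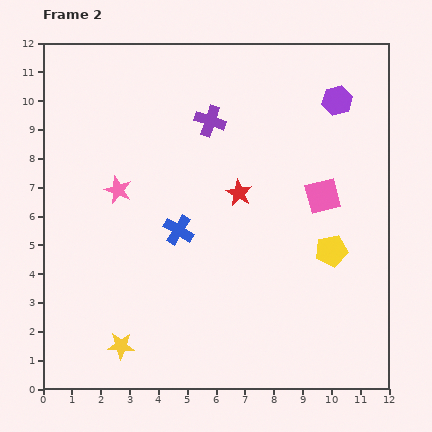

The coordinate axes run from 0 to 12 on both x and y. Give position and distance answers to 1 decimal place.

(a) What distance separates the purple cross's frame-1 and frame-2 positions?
1.3

The purple cross moved from (6.0, 10.6) to (5.8, 9.3), a distance of √(0.2² + 1.3²) ≈ 1.3.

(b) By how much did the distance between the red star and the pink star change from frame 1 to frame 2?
+2.0

Distance in frame 1: 2.2. Distance in frame 2: 4.2.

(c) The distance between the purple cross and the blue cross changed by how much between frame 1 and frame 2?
-2.4

Distance in frame 1: 6.4. Distance in frame 2: 4.0.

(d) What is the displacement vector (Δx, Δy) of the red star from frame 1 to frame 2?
(2.3, 2.0)

The red star was at (4.5, 4.8) in frame 1 and (6.8, 6.8) in frame 2.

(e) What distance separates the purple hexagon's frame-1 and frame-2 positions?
1.2

The purple hexagon moved from (9.2, 10.7) to (10.2, 10.0), a distance of √(1.0² + 0.7²) ≈ 1.2.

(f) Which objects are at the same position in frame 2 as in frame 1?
the yellow star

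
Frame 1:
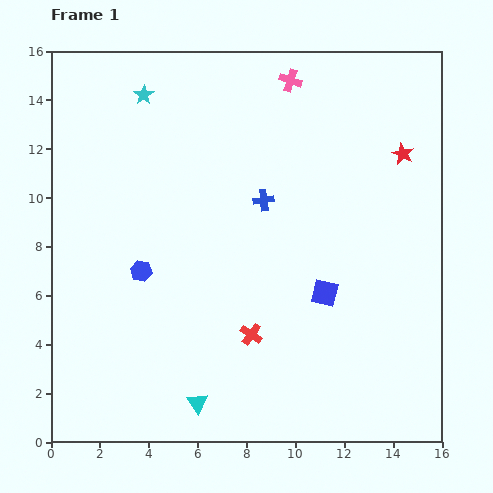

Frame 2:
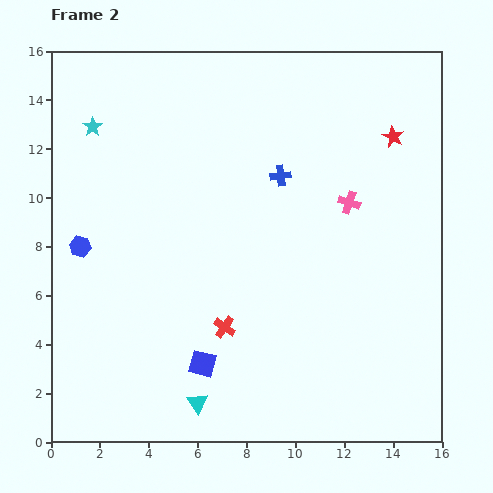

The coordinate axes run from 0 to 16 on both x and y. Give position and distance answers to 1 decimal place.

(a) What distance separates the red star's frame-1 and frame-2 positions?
0.8

The red star moved from (14.4, 11.8) to (14.0, 12.5), a distance of √(0.4² + 0.7²) ≈ 0.8.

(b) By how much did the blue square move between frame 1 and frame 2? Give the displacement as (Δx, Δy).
(-5.0, -2.9)

The blue square was at (11.2, 6.1) in frame 1 and (6.2, 3.2) in frame 2.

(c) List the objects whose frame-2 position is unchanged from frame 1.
the cyan triangle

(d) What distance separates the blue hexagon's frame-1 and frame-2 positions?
2.7

The blue hexagon moved from (3.7, 7.0) to (1.2, 8.0), a distance of √(2.5² + 1.0²) ≈ 2.7.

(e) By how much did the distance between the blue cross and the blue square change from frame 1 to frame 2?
+3.8

Distance in frame 1: 4.5. Distance in frame 2: 8.3.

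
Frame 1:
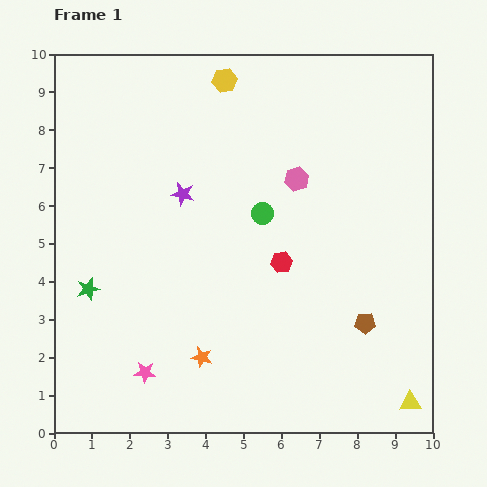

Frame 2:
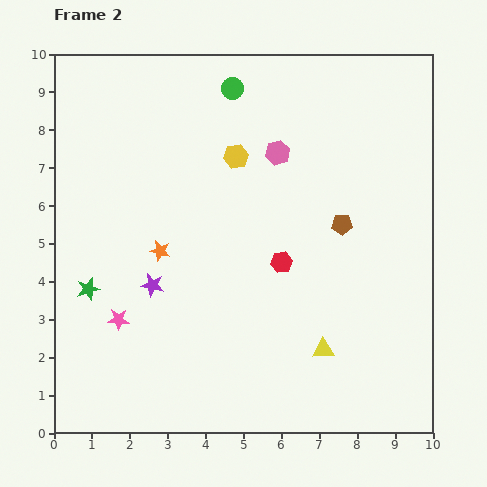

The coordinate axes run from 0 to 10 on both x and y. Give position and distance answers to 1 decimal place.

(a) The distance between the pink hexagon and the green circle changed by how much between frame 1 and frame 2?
+0.8

Distance in frame 1: 1.3. Distance in frame 2: 2.1.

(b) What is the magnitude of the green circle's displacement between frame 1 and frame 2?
3.4

The green circle moved from (5.5, 5.8) to (4.7, 9.1), a distance of √(0.8² + 3.3²) ≈ 3.4.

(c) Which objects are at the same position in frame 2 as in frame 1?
the green star, the red hexagon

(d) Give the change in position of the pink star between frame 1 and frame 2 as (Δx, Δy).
(-0.7, 1.4)

The pink star was at (2.4, 1.6) in frame 1 and (1.7, 3.0) in frame 2.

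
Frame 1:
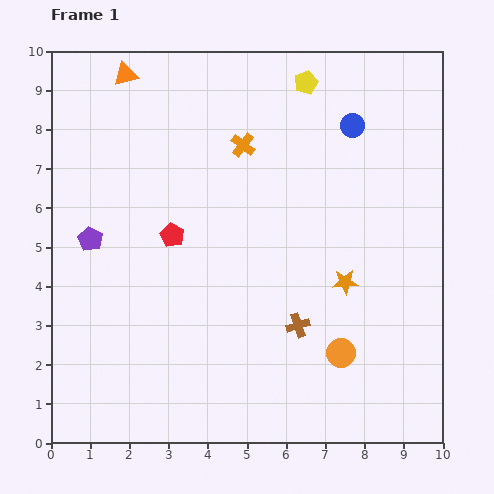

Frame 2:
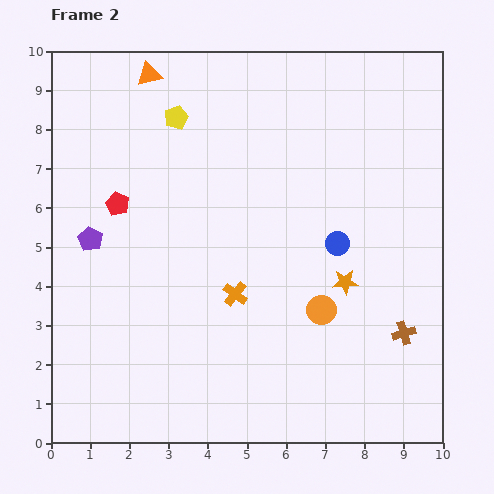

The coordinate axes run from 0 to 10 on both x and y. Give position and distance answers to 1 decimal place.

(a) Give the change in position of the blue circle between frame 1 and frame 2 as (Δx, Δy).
(-0.4, -3.0)

The blue circle was at (7.7, 8.1) in frame 1 and (7.3, 5.1) in frame 2.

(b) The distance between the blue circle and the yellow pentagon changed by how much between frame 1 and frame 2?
+3.6

Distance in frame 1: 1.6. Distance in frame 2: 5.2.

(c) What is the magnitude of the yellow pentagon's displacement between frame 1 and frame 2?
3.4

The yellow pentagon moved from (6.5, 9.2) to (3.2, 8.3), a distance of √(3.3² + 0.9²) ≈ 3.4.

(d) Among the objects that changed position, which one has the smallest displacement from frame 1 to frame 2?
the orange triangle

(moved 0.6)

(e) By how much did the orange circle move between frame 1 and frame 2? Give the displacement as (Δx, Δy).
(-0.5, 1.1)

The orange circle was at (7.4, 2.3) in frame 1 and (6.9, 3.4) in frame 2.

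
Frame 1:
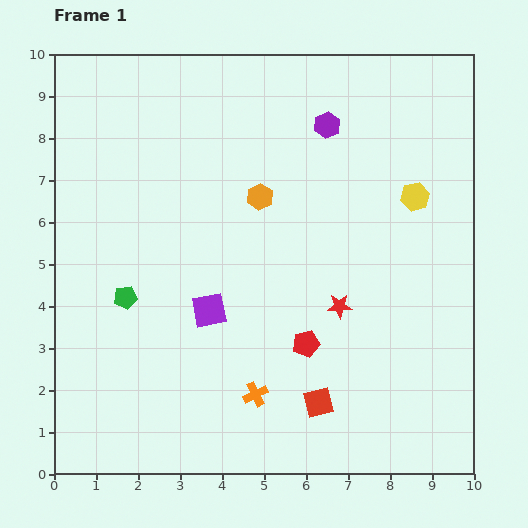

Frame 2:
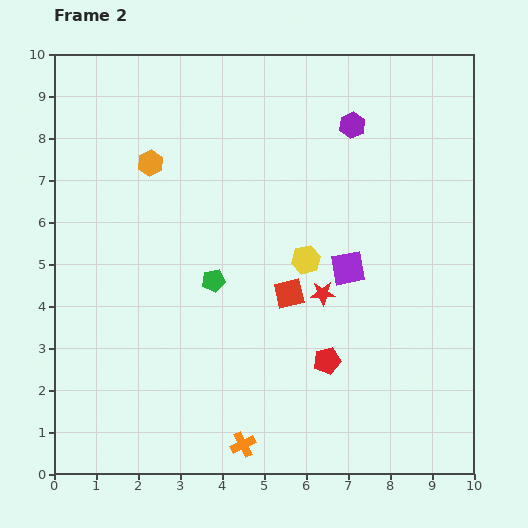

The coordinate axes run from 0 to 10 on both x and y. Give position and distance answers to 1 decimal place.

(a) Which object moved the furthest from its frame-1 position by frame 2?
the purple square

(moved 3.4; next 3.0)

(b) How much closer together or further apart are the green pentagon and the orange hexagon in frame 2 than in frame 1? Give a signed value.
-0.8

Distance in frame 1: 4.0. Distance in frame 2: 3.2.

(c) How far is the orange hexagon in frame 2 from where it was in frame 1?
2.7

The orange hexagon moved from (4.9, 6.6) to (2.3, 7.4), a distance of √(2.6² + 0.8²) ≈ 2.7.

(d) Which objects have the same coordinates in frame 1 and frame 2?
none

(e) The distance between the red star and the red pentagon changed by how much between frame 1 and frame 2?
+0.4

Distance in frame 1: 1.2. Distance in frame 2: 1.6.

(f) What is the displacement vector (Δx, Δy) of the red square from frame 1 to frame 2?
(-0.7, 2.6)

The red square was at (6.3, 1.7) in frame 1 and (5.6, 4.3) in frame 2.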